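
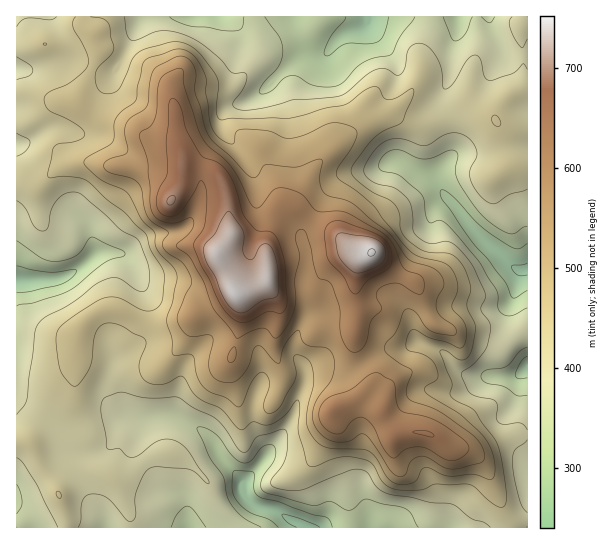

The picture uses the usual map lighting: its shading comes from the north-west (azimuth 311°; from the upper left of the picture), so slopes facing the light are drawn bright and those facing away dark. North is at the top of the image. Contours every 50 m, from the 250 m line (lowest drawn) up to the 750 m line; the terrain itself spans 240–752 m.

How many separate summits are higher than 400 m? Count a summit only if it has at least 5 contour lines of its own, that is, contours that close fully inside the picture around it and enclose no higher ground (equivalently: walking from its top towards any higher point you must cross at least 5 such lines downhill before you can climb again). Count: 1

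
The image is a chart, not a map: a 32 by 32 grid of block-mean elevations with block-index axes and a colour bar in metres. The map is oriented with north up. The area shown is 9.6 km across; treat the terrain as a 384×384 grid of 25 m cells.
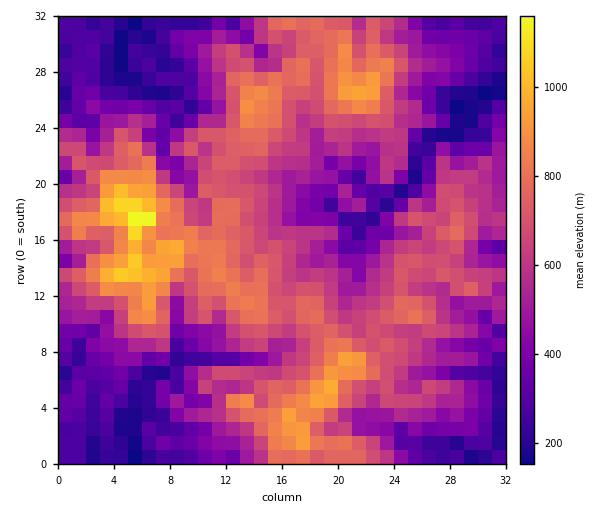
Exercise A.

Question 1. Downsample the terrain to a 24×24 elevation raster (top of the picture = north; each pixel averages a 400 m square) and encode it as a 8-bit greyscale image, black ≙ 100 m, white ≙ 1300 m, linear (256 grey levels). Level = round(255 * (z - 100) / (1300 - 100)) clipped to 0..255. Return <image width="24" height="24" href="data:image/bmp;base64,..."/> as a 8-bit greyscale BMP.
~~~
<image width="24" height="24" href="data:image/bmp;base64,Qk12BgAAAAAAADYEAAAoAAAAGAAAABgAAAABAAgAAAAAAEACAAATCwAAEwsAAAABAAAAAAAAAAAAAAEBAQACAgIAAwMDAAQEBAAFBQUABgYGAAcHBwAICAgACQkJAAoKCgALCwsADAwMAA0NDQAODg4ADw8PABAQEAAREREAEhISABMTEwAUFBQAFRUVABYWFgAXFxcAGBgYABkZGQAaGhoAGxsbABwcHAAdHR0AHh4eAB8fHwAgICAAISEhACIiIgAjIyMAJCQkACUlJQAmJiYAJycnACgoKAApKSkAKioqACsrKwAsLCwALS0tAC4uLgAvLy8AMDAwADExMQAyMjIAMzMzADQ0NAA1NTUANjY2ADc3NwA4ODgAOTk5ADo6OgA7OzsAPDw8AD09PQA+Pj4APz8/AEBAQABBQUEAQkJCAENDQwBEREQARUVFAEZGRgBHR0cASEhIAElJSQBKSkoAS0tLAExMTABNTU0ATk5OAE9PTwBQUFAAUVFRAFJSUgBTU1MAVFRUAFVVVQBWVlYAV1dXAFhYWABZWVkAWlpaAFtbWwBcXFwAXV1dAF5eXgBfX18AYGBgAGFhYQBiYmIAY2NjAGRkZABlZWUAZmZmAGdnZwBoaGgAaWlpAGpqagBra2sAbGxsAG1tbQBubm4Ab29vAHBwcABxcXEAcnJyAHNzcwB0dHQAdXV1AHZ2dgB3d3cAeHh4AHl5eQB6enoAe3t7AHx8fAB9fX0Afn5+AH9/fwCAgIAAgYGBAIKCggCDg4MAhISEAIWFhQCGhoYAh4eHAIiIiACJiYkAioqKAIuLiwCMjIwAjY2NAI6OjgCPj48AkJCQAJGRkQCSkpIAk5OTAJSUlACVlZUAlpaWAJeXlwCYmJgAmZmZAJqamgCbm5sAnJycAJ2dnQCenp4An5+fAKCgoAChoaEAoqKiAKOjowCkpKQApaWlAKampgCnp6cAqKioAKmpqQCqqqoAq6urAKysrACtra0Arq6uAK+vrwCwsLAAsbGxALKysgCzs7MAtLS0ALW1tQC2trYAt7e3ALi4uAC5ubkAurq6ALu7uwC8vLwAvb29AL6+vgC/v78AwMDAAMHBwQDCwsIAw8PDAMTExADFxcUAxsbGAMfHxwDIyMgAycnJAMrKygDLy8sAzMzMAM3NzQDOzs4Az8/PANDQ0ADR0dEA0tLSANPT0wDU1NQA1dXVANbW1gDX19cA2NjYANnZ2QDa2toA29vbANzc3ADd3d0A3t7eAN/f3wDg4OAA4eHhAOLi4gDj4+MA5OTkAOXl5QDm5uYA5+fnAOjo6ADp6ekA6urqAOvr6wDs7OwA7e3tAO7u7gDv7+8A8PDwAPHx8QDy8vIA8/PzAPT09AD19fUA9vb2APf39wD4+PgA+fn5APr6+gD7+/sA/Pz8AP39/QD+/v4A////ACcdGRcRJyozQj9djZWUjJCEbTwoHBwVIicbIhIcMyc3TFVvmKyjgYJnVC45LSozGC8hKxEaHENVYHuVnLCdhWBISllWRk06HDIrLygSO0ZDWJeHjJyrtIZpdXFzYVxFJB8zKjUTISxnfG14fYCUs5mJfmNdYEArGSMsOEg2Lx0qNztIVHB/nbOdfnZgTk5DJjEuTVJnaSk8SGB1ZWR7kpF8gnZoWUs9PEpFQnSUjUVoXX+Lg3mMhXN3gX2GdGRMOllla4asjE6FepabhoOReWRtfZKMak5OW2iFqKyqrHGOlJyUgnZ+b1Rcb35taX+AWmOEr8TBs6GOnY2Hhm5fZkhWaIJ9f3JlY1Rph66rs7SYmo17gHNdTS4+WXR1dnhOMYqYkK/LmpSOjYp9aGdkYSonPFttg4xoX42Vu9DgrJhojpB6aEg2LDUyJlt1b4JwZGtxp8C1m3Bsh4N8bFZLN1guKBlAdHdpWkF1maKnckBlg3xzZFpYRzM2Zz0bZWppVXB2aoSXQmRpg4eJc2pmTV9EY1kVWkFLWWxHXYRgMlh+fYmQhXZeaWxiamEdFhgfPjUvS1JcPCZEWYmilXtpf3+FgWlbNA4cNRxCMS0pGRo0WISomYJ2kqquiWBIIQ0MGCIwHRIUIiY0VI2Vl4+Elqmvm2dDPC4bESUsGw8nGCI+aIFnXIyKj6COnXpZTkIwISMsIg8dGztKYWVHdXSJjZyBemZLQjs0IyghIhERICEgPS1aiI6OioB3d1k6JjAkKA=="/>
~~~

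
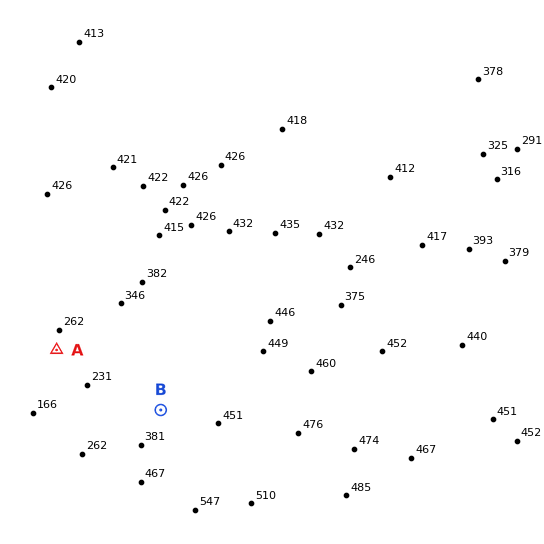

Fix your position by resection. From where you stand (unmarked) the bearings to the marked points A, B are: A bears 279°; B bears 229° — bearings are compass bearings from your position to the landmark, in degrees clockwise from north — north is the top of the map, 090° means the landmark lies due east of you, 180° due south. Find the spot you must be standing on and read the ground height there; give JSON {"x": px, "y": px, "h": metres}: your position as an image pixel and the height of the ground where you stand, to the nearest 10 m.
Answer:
{"x": 203, "y": 373, "h": 420}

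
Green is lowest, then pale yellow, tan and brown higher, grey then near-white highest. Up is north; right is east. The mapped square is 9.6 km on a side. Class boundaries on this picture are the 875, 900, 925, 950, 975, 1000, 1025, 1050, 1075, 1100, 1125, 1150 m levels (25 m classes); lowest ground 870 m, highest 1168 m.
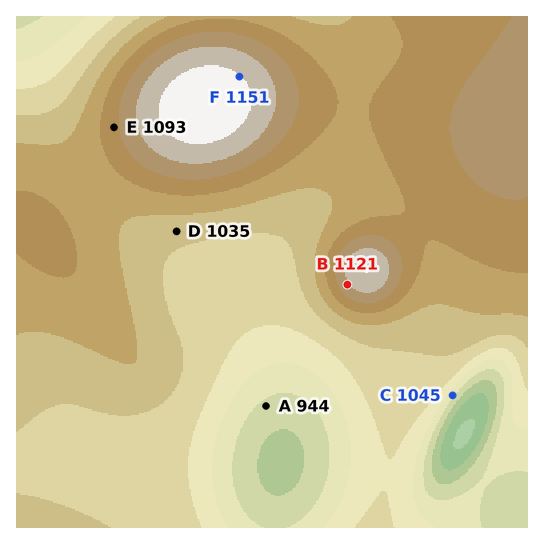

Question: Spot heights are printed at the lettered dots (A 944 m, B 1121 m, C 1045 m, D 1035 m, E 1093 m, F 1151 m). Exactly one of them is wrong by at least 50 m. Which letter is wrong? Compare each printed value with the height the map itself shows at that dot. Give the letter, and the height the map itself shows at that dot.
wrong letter C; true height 958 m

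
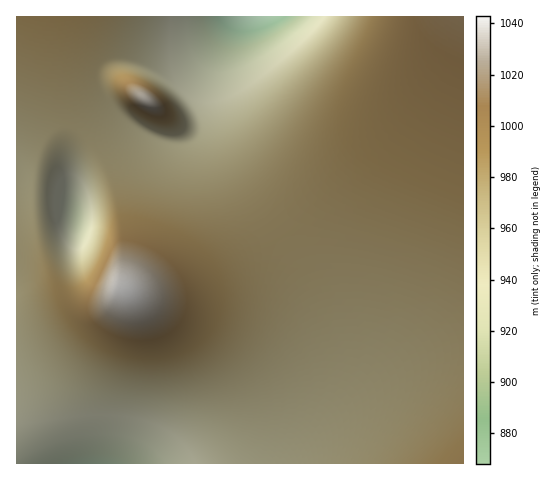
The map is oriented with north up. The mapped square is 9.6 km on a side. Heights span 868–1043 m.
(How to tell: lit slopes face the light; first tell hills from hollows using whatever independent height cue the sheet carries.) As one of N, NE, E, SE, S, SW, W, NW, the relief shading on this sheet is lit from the NW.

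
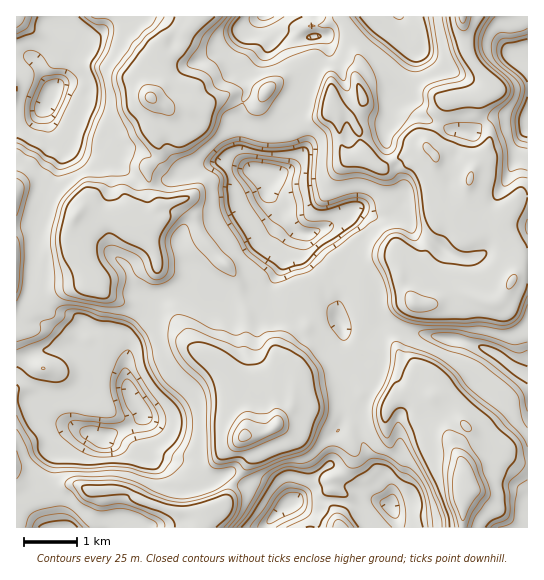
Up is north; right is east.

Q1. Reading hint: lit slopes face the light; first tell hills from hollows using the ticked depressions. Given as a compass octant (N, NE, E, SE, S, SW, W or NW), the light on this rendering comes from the NW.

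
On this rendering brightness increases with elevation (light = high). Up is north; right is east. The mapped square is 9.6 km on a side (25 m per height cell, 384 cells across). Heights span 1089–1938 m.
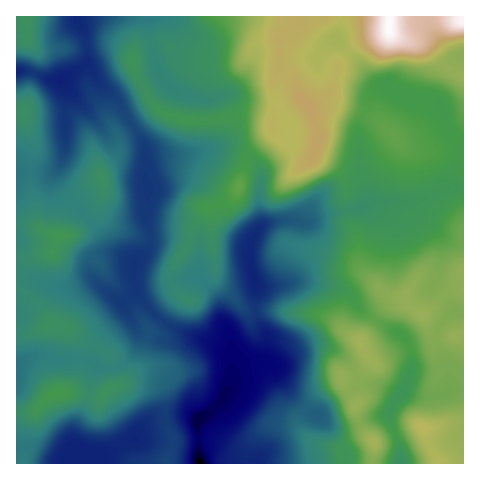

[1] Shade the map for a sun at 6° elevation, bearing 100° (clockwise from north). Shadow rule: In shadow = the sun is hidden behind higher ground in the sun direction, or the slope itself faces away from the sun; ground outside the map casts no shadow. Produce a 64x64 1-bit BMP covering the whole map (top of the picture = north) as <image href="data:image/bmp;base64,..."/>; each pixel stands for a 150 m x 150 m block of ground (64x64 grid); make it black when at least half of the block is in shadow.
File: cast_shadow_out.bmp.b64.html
<image width="64" height="64" href="data:image/bmp;base64,Qk0+AgAAAAAAAD4AAAAoAAAAQAAAAEAAAAABAAEAAAAAAAACAAATCwAAEwsAAAIAAAAAAAAA////AAAAAAAAAAA4H//j8AAAADh//+fgAAAAB///5+AAAAA////nwAAAAH///8/AAMAA////n8BA4AH///8/gMBgAf///z+A4CAB////D8DwMAD///8HwPgwAP///gPg+DgA///8A+D4GAD///wB4OAAAH///AHwAAAA///9weAAAAH///+B4AAAA////4HgAAAD////g+AAAAH///+DzGAAAf///AfEcAAAf//8A4AgAA4///wwAAAAPh///PAAAAD+D///8AAAA/wD///wAAAD/AH//+MAAAP8Af//54AAA/wR//+HhgAD/BH//wfGAAf+Ef//B+DwB/8R//8D4PAD/wH//wHg4AH/Af//AA7gAP8A//8APuAA/4B//gB+QAD/wD/+AD4AAP/AAfwADgAA/+A4fAAAAAH//jg+AAADAf/+fB4AAAfA//9+AAAAD/D///8AAAAP4P///4AAAAfg////wAAAB+D////AAAAH4f///+AAAAfH///74AAAA8////PgAAAD////8cAAAgH////xwAAHAf////uAAAcD/////4AAD8f/////AAAPx//f//cAAB7P/5//8wAADs//v//4CAAAB/8///gYAABn/z//+BggAAP/P//4APAAA/9///gH+AAD////+B/4AIP////4P/gAA/////h/+A4D////+P/4Pg=="/>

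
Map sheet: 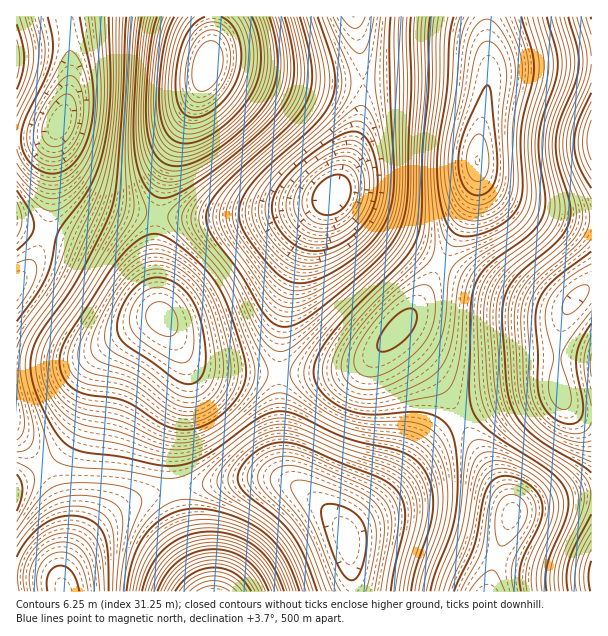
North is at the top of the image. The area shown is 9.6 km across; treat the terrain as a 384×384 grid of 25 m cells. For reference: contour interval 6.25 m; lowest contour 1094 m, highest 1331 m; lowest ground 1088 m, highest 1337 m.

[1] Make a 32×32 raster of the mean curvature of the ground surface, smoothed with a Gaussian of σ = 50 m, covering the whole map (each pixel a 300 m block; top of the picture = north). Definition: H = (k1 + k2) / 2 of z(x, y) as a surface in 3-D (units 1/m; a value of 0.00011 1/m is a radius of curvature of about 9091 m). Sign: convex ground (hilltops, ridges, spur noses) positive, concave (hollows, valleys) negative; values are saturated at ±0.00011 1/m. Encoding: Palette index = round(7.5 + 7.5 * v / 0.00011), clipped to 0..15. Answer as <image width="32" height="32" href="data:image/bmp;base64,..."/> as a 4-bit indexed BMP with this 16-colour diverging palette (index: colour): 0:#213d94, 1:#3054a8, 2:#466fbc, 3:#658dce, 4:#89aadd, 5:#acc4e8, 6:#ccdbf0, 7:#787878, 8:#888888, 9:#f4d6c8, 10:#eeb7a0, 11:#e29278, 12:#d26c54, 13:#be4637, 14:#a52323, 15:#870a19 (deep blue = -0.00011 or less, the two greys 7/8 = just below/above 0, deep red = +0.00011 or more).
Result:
<image width="32" height="32" href="data:image/bmp;base64,Qk12AgAAAAAAAHYAAAAoAAAAIAAAACAAAAABAAQAAAAAAAACAAATCwAAEwsAABAAAAAAAAAAlD0hAKhUMAC8b0YAzo1lAN2qiQDoxKwA8NvMAHh4eACIiIgAyNb0AKC37gB4kuIAVGzSADdGvgAjI6UAGQqHACIjRXrO//2nQiNXm8u5hkMhI0V5vO7sp0IjV4qruoZDMjRWZ4q8yoZDM0Z4mru5ZFRVZmZniIh1QzREVorN3Jd3Z3ZlVVVVREREREV63/65iIh3ZVREMyM0VURFet/+yniIh2ZlVDIiRWZVVorN25hniHd3d3VCI1Z3dmeKu5dlRoh3eJqoZERomYd4mqhjI0eIdmisyoZWiqqYeJqWQQJpqYZorNuXeJvLmHiZhjETi8uXaKzLmHisy6h4mZdCJJzcqHiruodnm8ypiJmXVEabzLmZq7l2VorMupmZl2RGebu6q7updUV5vMupmYdURUaJq8zMuXVFaKvMuph1QzMkV5vNzLmGVVeKzMqXZUMiI0aKvMuph2VVeby6h2VUM0NFeaqpiHdlRFaKqpd3dmVlVXiZh2ZmVDIkaKqpmZmXhmZ4iHVEREMhAkebu7u7qYdmeIh2QzMzEAAmnN3cy6llVWial2QzMhAAJZzv7LmHMzNXrMqGVEMhASad/+yXVBERR63uyXZVQyI2nf/bhTIQACWu/+yYh3VDNYvu2nUyMQAUnf/+upmHUzV6zcqXZGMQA3z//suql1M0abzLqZiGMRN77//cuoZDNGm8zMu6lkITau//7Kl1MzV6vMzLunZCJHrf/+yoUyJGi8zLqphUMzV63//9p0IiR5vMuphm"/>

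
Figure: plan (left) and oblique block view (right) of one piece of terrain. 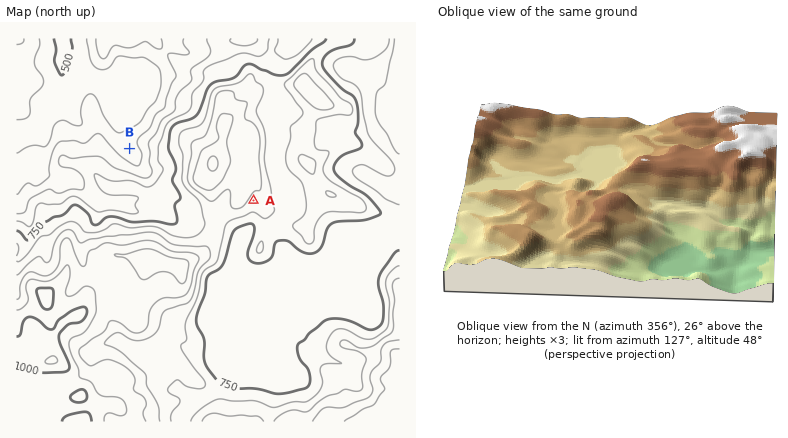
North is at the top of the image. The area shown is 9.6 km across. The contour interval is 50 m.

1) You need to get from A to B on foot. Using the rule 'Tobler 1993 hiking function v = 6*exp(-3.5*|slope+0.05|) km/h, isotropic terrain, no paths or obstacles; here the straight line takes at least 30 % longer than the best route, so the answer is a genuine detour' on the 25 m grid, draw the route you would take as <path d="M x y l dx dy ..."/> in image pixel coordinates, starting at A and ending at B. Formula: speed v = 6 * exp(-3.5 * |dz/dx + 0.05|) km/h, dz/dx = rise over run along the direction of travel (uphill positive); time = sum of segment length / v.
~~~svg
<path d="M254 200l-4 2-4 4-10 6-26 0-2-2-10-10-16-8-4-4-12-6-6-4-2-4-12-14-2-2-6-6-8-4"/>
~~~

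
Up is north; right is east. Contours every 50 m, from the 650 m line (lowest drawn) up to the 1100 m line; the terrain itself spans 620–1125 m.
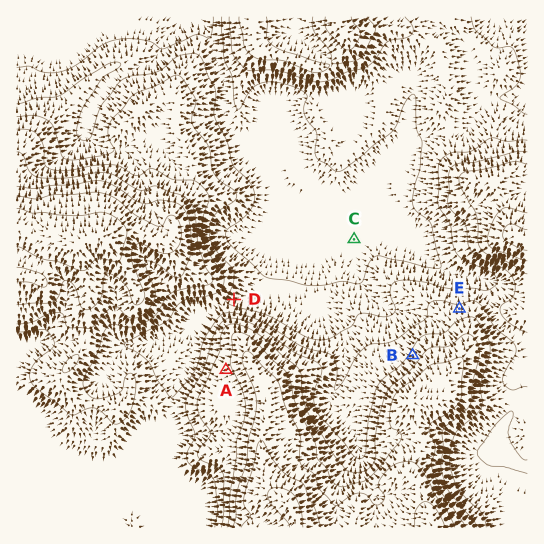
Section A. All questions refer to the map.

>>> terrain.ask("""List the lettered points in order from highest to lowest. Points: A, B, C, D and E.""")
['A', 'B', 'E', 'D', 'C']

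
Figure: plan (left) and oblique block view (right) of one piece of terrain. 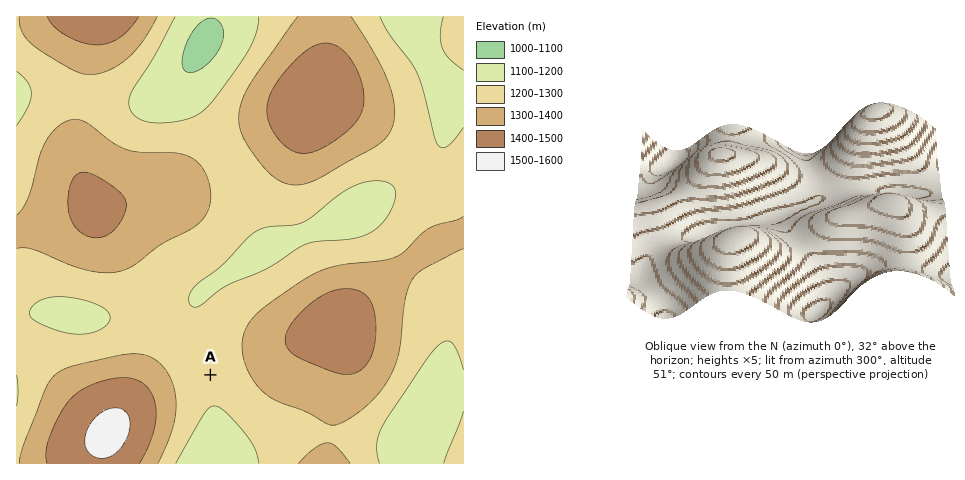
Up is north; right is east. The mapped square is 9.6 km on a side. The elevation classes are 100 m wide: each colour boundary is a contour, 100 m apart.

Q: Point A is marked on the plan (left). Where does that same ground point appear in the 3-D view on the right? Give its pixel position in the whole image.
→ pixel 809 169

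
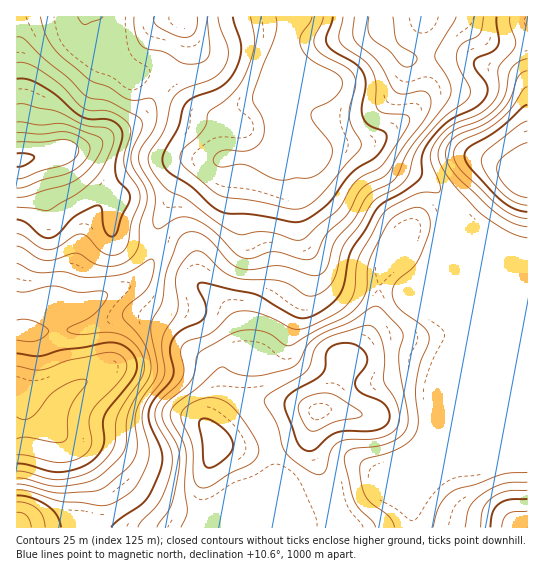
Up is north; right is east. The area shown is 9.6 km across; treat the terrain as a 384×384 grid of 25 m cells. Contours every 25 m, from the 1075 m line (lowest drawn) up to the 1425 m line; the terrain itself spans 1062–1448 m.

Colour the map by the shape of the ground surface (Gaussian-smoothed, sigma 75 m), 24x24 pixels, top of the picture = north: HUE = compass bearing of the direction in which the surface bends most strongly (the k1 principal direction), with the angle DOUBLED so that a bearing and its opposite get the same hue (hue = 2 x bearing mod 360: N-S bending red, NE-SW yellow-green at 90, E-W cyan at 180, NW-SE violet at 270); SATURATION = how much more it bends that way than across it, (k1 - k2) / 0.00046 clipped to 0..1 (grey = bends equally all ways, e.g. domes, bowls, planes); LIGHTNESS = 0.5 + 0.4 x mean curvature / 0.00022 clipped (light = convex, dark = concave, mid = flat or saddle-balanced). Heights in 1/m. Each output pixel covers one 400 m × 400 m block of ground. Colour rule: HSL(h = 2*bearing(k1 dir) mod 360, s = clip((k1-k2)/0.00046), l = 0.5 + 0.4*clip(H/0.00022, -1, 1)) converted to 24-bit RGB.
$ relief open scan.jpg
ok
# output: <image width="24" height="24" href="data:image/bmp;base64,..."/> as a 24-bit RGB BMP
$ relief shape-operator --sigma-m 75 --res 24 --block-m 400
<image width="24" height="24" href="data:image/bmp;base64,Qk32BgAAAAAAADYAAAAoAAAAGAAAABgAAAABABgAAAAAAMAGAAATCwAAEwsAAAAAAAAAAAAA497te2HrNzXfiaDPQUfQZHXMnXXGwWJ2v5tUd4Fxf4B/gIB/f3+Aa1d4kqtsgMyNirPSnkfNUDiRaWeTcXKWKUOmxuPStr7d8NvhiTX1qGbsz0jWlU6AX09gaUtl3DZ19bVlP4o0W3xVeIF1f3OAiFmFmb58kNpuL0dLbDVAUW93VJGUfrCvGqzVoNzDlqHJ474jPSklVzdCsSyZ0HKkmk+dUUtuhTOJ/9jMv61rRIJWRYhUaEFTn6BEftpht8BkQx04S28/b4FwToReXpZBMm4pPYkVeoAlo3YQWDsgJCgVIyMSmmQmky0zZyUlND0h8PuR7M7NhKLRPT7EfyWq48+LhtYdMA4GXTcPRIsSE38oXYR3fIF0eoBpZn9Jcno3kYo5fG9WTTtqREOASYyZri+cyzCFdsyhp/qprNKol26naSt3WSdq7Mim4FmGcCnNvsjm1fPwK9n3J1uKf3+Af3+Af3+Af4B/lJ54ZoF4O2mNP5rMRFvWQij61NL51d723dzvsG90lDtyZC2XRVjZ3e7u2czurMb6zNb179zvUjKwNSh4fn6Af3+Af3+Af3+AoodTbINHPnZLI3E+IWJUKGl0oMMwu5Aj8304wHNhaGWtRnjIP6rbx5Oz0Hpro3s0Y3Yh16cujzhrMTpnfn+Af3+Af3+Af3+Ainw7n65FT2EtM1wXDSYNHCIReWYNqr0Sot9CyadrhYFLUIpAI3JRcyI35Y1DuH9xu76UWJ5mkVByQFt1aX57f4F3f4B/f3+AmLfRnIbOsGvTu2PBHylLGGJmOfK/2fLpiNLe1ZPQvpfJmaW2LmSaAVb/6df04snvzKuvsEymiGmoYV2rTmGUeKibbnmGf3+AoaLWe1TLcWrYxo70qHv+Y770M+DGh8w2amMtfog3url5mbakXJy1B0dDXKct70OS96OugovEeoDLnjvEjFKljmRpgXh/f3+Aj5QhdndEeGgxLFYbPqNaeYeyekiNpmU7lKZMT8x3db+Bq6FVeUo7LlZOJFUnS0Ui/8RTx7guQyMme01JgHp2gH9/gH9/gH9/tF5Ybmc0lYpNqn0+LGIJCVUIKyZtzaevsNq8aeC1U4XEzG/Oq5XBTGPBPBtvlTxg6cxp64Y3KmE1WoN3f3+Af3+AgH9/gH9/fy9Q1cdeKpGIxk+24Mu1FeCjAEFKfMZm2eGkYcduIS4/h24/qrRvbSZqQRlXf4yw1rK+77zDwp+dIW55fn+AgH9/gH18g3BZMziV7/DbKWucN2Kh7PLZXtTYASmDWc2m1O7LoWC3VyFsZLNypJxiSSKHPnfJZpfDwGul7cC23aWnOGWeXnKBgFlabB0cm2EWK6V9yd2ehUavIZqm7NWh28Q8AS00Pc9mndlubi58ZWKyga2pZ2SaMC6QYmaZRTtap2iO7N3a6sfWwnbPWSV2hRxGiRMt7KUgT9UtWocsk59ELIFdV8p38e/aADvNTM+0jbFxTjNbgX1Jh31AZ1M3KUM1RExxU1SYYeaga6y97omX8wZ9YwQ4Zxw5x2Om3O/t4bXJXlGfjMRbK7BdA/9Jc+VNRBdaR5c+eDMvXjZKjoVeg4Blg2R2Vol5Il5cSbdwcLNWVhwxv0wJeAAkzTBycqne0fr6zOfr2sz/3cz/3tP4wbT4neFdKi8OLC8UQ0sgWlItUVk8h4o2V4VCbn1lgHRjOFtLN3sgQVIaIlFsuXToz6L/1dr20OH7n7bVsZSXhbJJPqqn0/HLy2j//s33zmj/dHLINWGlXWGzYlS2n8nPVp3BZmeChlt7ZW6Pij98qpYqATsKAEgfPs7N2/DjnX7j83/x3J6joJY1VLUscMQeHDEy4LFa5wfL8Y+saDx6SlEuSpUyUrFFk0GSb2mCcommV2KyWCrJ5bLRw353BkgeADMGYqQAIiYNZSgk/86soLecjsucoFhjM0RenGUqSCkx51JR4yuJmUxpXMA9Kpw3L19qfn+AaYZlQGhUJiE9u2I84ZB8Z6xoIGtTXWYfP0cQCygO7f+auMuDlZ5giUReazxdjT1GeURFgIhJv2iJxZzJxs3RcKmxH1NsbXyAgjpOTQsJJCcQSIscrNt3n7rGND2mWUmuo9PeHqv7sPapzNlYemRGYzxGcU9eelaAuVODlXNZmIxDZNxcnci9soDFUT2oMVJ7fQPm1Kf4r6Pul+Hbf+ula5auRTmtbLbMaLuJXSUqxtEF0MZhfl9hY1F2dHGBTkiCoGazxpLXz9LpsOu6THx0hF5pf1aaPWShF0FmrDuFyHWo3de+nr6MUl9sTFtla5JNbzZYr1CpyNCr"/>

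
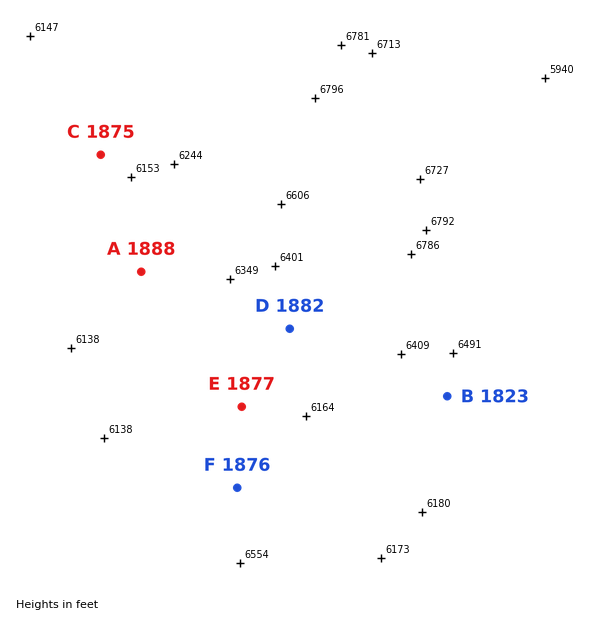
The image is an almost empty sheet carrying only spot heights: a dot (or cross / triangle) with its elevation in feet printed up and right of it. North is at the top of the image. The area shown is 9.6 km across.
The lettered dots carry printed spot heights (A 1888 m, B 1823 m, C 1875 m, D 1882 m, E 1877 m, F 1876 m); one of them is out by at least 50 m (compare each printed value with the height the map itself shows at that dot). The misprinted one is B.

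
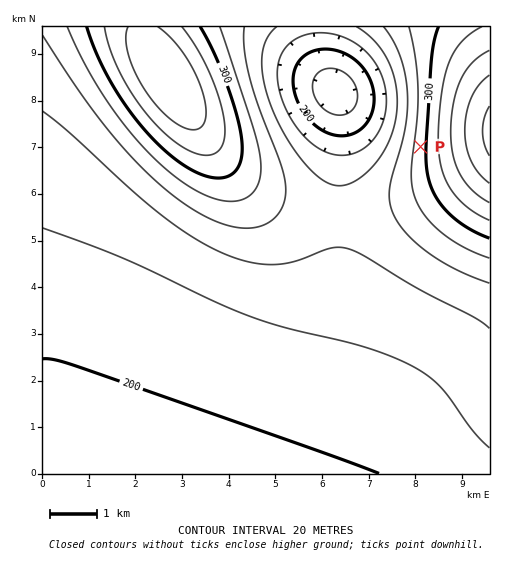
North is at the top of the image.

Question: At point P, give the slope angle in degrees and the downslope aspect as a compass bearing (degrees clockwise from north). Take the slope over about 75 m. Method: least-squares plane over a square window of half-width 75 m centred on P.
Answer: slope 4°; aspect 274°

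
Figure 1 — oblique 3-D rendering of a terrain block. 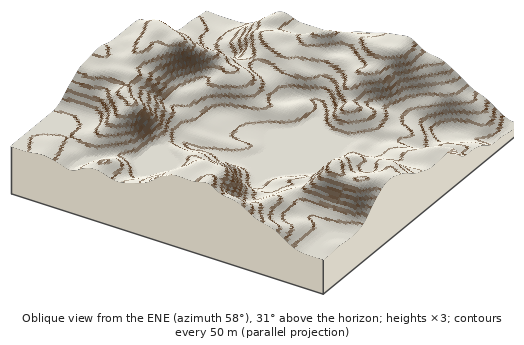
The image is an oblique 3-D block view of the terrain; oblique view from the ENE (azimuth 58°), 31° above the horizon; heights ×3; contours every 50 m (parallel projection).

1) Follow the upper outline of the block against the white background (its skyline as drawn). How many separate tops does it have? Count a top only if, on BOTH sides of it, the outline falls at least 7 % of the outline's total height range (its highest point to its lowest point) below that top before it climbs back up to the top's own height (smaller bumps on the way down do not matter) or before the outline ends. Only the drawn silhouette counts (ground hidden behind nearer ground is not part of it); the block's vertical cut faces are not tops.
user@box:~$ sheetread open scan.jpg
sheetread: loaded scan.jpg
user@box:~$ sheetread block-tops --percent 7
3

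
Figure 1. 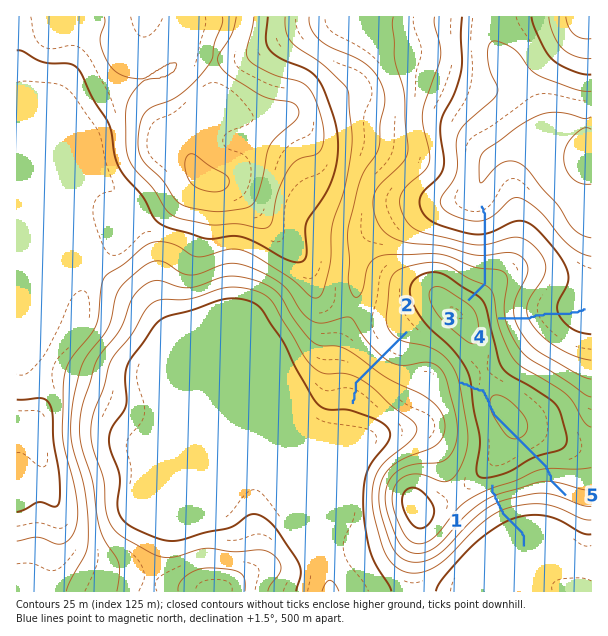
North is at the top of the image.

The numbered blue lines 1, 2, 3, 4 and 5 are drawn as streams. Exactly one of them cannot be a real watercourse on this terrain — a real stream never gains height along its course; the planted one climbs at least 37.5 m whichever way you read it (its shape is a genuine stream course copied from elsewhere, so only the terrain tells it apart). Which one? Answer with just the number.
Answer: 5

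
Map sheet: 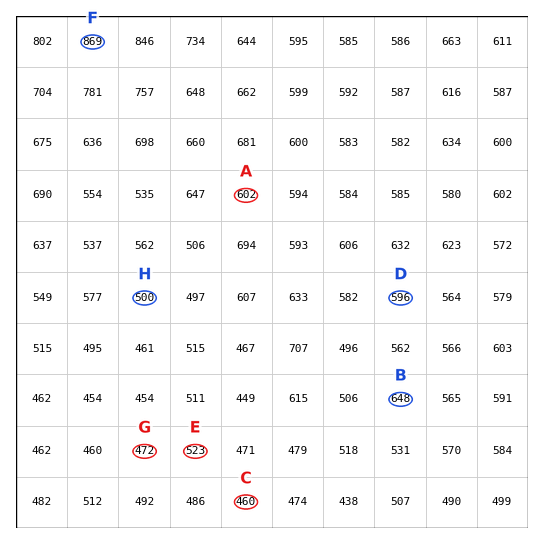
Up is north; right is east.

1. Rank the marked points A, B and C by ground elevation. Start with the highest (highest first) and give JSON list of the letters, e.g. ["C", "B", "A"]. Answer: ["B", "A", "C"]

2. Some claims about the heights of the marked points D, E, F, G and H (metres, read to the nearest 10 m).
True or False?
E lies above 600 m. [False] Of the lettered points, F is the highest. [True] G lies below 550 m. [True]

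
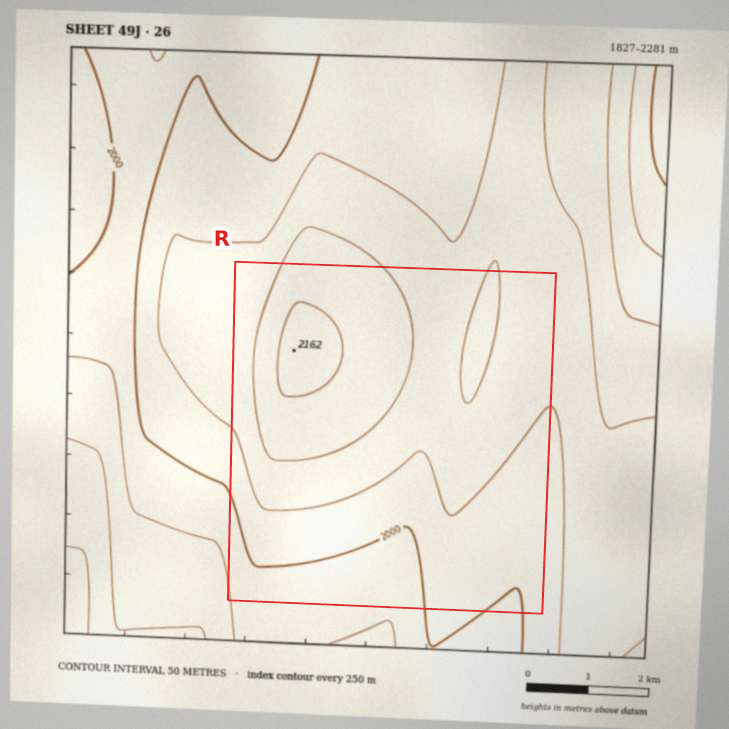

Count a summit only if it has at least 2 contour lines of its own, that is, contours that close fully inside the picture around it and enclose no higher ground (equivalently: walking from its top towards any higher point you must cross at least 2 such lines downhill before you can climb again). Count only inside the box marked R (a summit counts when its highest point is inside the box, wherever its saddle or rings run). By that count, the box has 1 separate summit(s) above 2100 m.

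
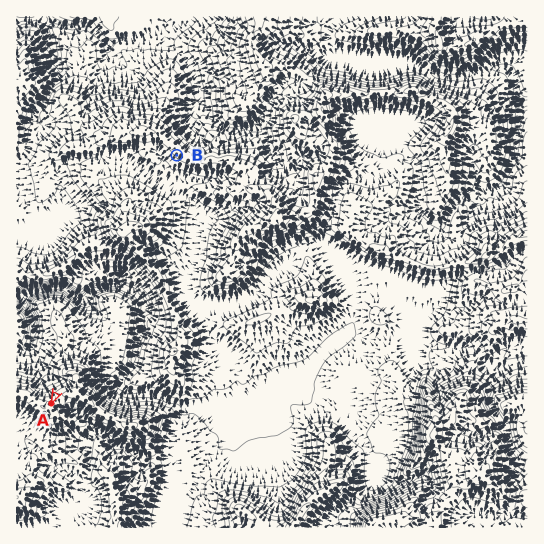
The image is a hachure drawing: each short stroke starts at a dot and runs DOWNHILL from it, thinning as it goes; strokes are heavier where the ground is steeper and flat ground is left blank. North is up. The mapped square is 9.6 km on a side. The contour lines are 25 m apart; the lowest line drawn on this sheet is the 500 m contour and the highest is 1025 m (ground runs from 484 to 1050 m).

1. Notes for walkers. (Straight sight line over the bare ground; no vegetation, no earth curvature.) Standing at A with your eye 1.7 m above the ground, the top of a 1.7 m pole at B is hidden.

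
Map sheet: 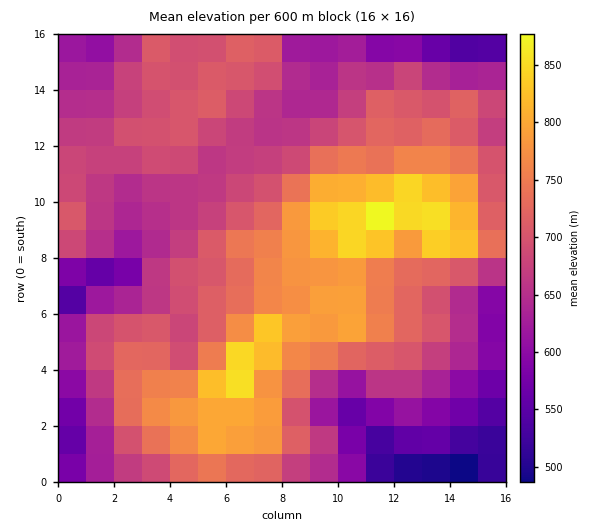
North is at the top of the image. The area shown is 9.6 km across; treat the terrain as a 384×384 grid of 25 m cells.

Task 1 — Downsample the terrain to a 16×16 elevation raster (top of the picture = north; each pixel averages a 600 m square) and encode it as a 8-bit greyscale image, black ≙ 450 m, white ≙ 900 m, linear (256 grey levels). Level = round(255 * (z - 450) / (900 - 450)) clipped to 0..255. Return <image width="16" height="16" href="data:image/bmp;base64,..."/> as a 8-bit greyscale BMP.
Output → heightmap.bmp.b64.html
<image width="16" height="16" href="data:image/bmp;base64,Qk02BQAAAAAAADYEAAAoAAAAEAAAABAAAAABAAgAAAAAAAABAAATCwAAEwsAAAABAAAAAAAAAAAAAAEBAQACAgIAAwMDAAQEBAAFBQUABgYGAAcHBwAICAgACQkJAAoKCgALCwsADAwMAA0NDQAODg4ADw8PABAQEAAREREAEhISABMTEwAUFBQAFRUVABYWFgAXFxcAGBgYABkZGQAaGhoAGxsbABwcHAAdHR0AHh4eAB8fHwAgICAAISEhACIiIgAjIyMAJCQkACUlJQAmJiYAJycnACgoKAApKSkAKioqACsrKwAsLCwALS0tAC4uLgAvLy8AMDAwADExMQAyMjIAMzMzADQ0NAA1NTUANjY2ADc3NwA4ODgAOTk5ADo6OgA7OzsAPDw8AD09PQA+Pj4APz8/AEBAQABBQUEAQkJCAENDQwBEREQARUVFAEZGRgBHR0cASEhIAElJSQBKSkoAS0tLAExMTABNTU0ATk5OAE9PTwBQUFAAUVFRAFJSUgBTU1MAVFRUAFVVVQBWVlYAV1dXAFhYWABZWVkAWlpaAFtbWwBcXFwAXV1dAF5eXgBfX18AYGBgAGFhYQBiYmIAY2NjAGRkZABlZWUAZmZmAGdnZwBoaGgAaWlpAGpqagBra2sAbGxsAG1tbQBubm4Ab29vAHBwcABxcXEAcnJyAHNzcwB0dHQAdXV1AHZ2dgB3d3cAeHh4AHl5eQB6enoAe3t7AHx8fAB9fX0Afn5+AH9/fwCAgIAAgYGBAIKCggCDg4MAhISEAIWFhQCGhoYAh4eHAIiIiACJiYkAioqKAIuLiwCMjIwAjY2NAI6OjgCPj48AkJCQAJGRkQCSkpIAk5OTAJSUlACVlZUAlpaWAJeXlwCYmJgAmZmZAJqamgCbm5sAnJycAJ2dnQCenp4An5+fAKCgoAChoaEAoqKiAKOjowCkpKQApaWlAKampgCnp6cAqKioAKmpqQCqqqoAq6urAKysrACtra0Arq6uAK+vrwCwsLAAsbGxALKysgCzs7MAtLS0ALW1tQC2trYAt7e3ALi4uAC5ubkAurq6ALu7uwC8vLwAvb29AL6+vgC/v78AwMDAAMHBwQDCwsIAw8PDAMTExADFxcUAxsbGAMfHxwDIyMgAycnJAMrKygDLy8sAzMzMAM3NzQDOzs4Az8/PANDQ0ADR0dEA0tLSANPT0wDU1NQA1dXVANbW1gDX19cA2NjYANnZ2QDa2toA29vbANzc3ADd3d0A3t7eAN/f3wDg4OAA4eHhAOLi4gDj4+MA5OTkAOXl5QDm5uYA5+fnAOjo6ADp6ekA6urqAOvr6wDs7OwA7e3tAO7u7gDv7+8A8PDwAPHx8QDy8vIA8/PzAPT09AD19fUA9vb2APf39wD4+PgA+fn5APr6+gD7+/sA/Pz8AP39/QD+/v4A////AEple4acpp2Zfm9UKR0bFSY+ZoyktMbBvZd5Si48PS4nRW+gtL3GxsCMXkBPXFBENVV5oa2v0+W6oXFbdnZnVkNih5ybiKvh0bKqmpSPfmtRXoSNkYOWttjBvsStm49wTzVfaXeIlqGyt8HCqpuKblFNP0l5i5CesLq7v6ufm5B1hXFfbX2Sp628zeHXv9zUopF3a3J3gI+bvtrg8uLkzpeEeW92dnmEi6TKy9Lg1MSQg4CAiIZ4fH6Foqmkr6+mjXp7i4yPg3t1d4KOm5ifk31wcX+Ij5SEdmxtfpeSjJmEZ2iAjYuSkIlvZ3Zygm9naV9Yb5KJipeTYmBjUVNBMzY="/>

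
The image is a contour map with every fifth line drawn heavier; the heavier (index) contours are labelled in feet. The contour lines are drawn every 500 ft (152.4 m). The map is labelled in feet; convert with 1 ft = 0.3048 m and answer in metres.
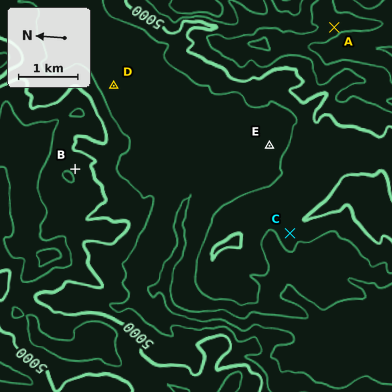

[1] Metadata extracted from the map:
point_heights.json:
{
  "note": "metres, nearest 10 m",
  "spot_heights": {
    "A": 1790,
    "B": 1630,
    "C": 1470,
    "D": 1340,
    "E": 1330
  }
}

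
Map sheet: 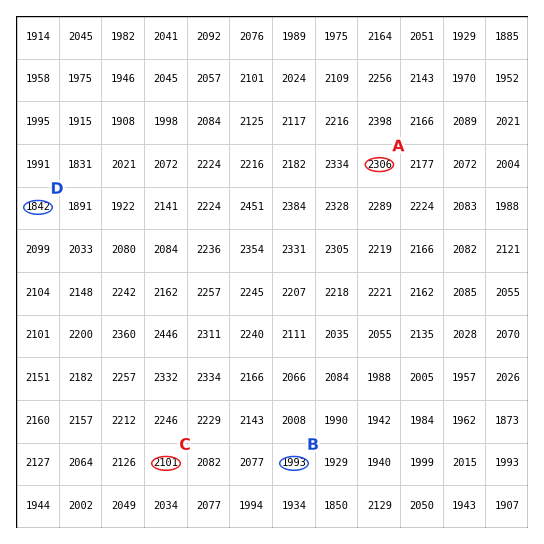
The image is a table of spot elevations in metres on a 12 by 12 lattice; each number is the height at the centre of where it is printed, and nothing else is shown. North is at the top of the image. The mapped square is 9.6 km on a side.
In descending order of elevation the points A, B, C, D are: A C B D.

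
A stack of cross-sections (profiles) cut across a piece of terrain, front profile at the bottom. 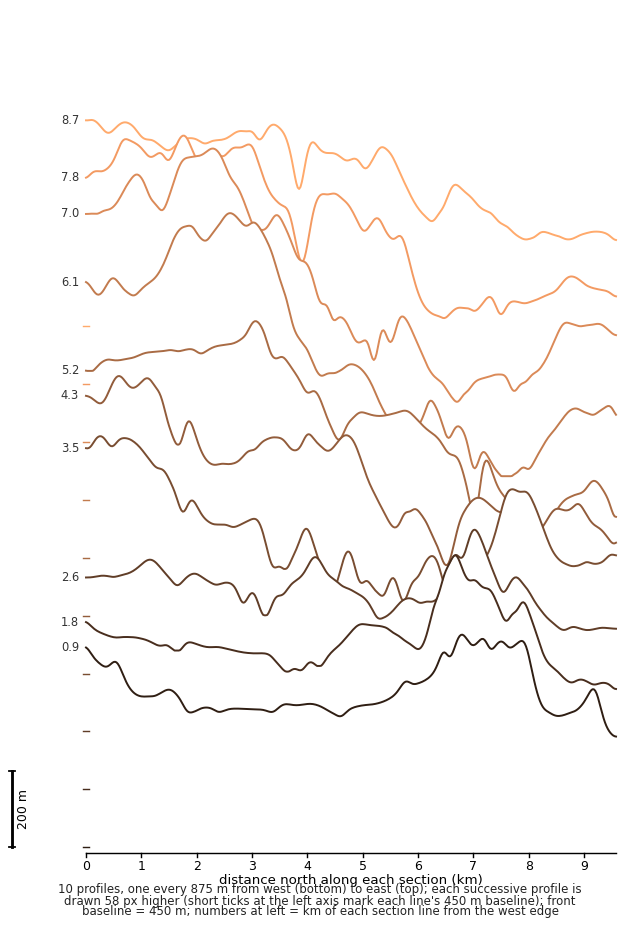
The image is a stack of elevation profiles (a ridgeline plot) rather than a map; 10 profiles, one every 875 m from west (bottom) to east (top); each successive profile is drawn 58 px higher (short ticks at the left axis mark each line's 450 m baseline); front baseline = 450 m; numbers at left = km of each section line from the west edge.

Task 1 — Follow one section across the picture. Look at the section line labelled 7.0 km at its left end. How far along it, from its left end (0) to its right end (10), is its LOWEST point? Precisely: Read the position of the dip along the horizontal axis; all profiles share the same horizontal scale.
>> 7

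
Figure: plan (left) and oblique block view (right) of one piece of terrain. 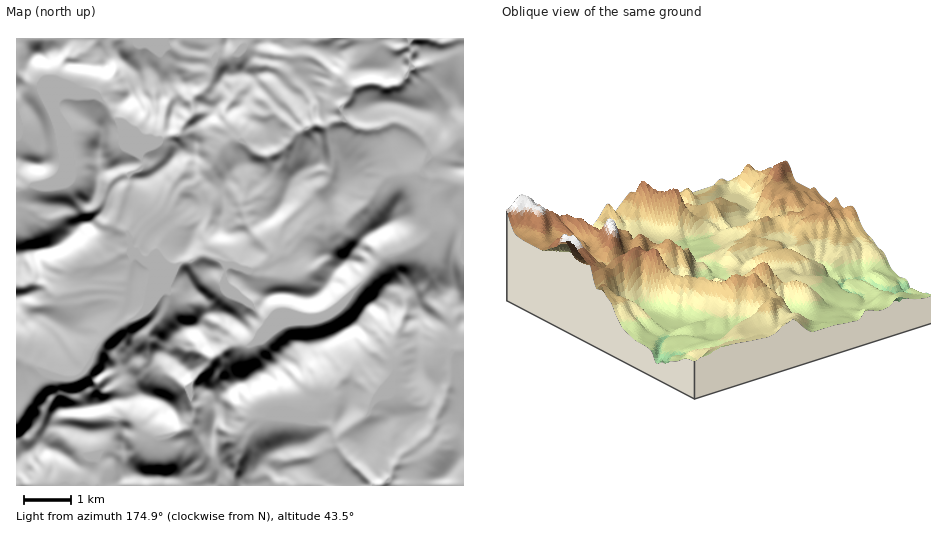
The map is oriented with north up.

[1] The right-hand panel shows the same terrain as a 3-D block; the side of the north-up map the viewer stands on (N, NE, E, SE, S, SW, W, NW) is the SE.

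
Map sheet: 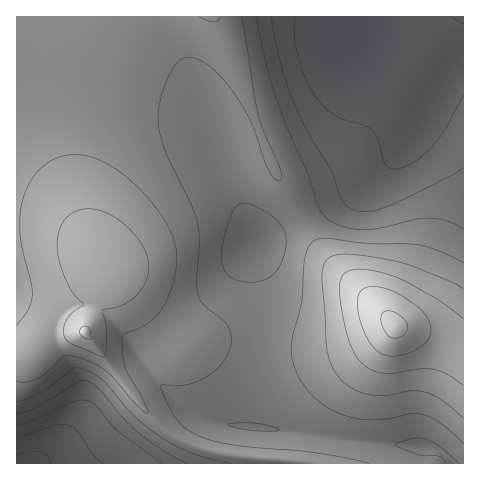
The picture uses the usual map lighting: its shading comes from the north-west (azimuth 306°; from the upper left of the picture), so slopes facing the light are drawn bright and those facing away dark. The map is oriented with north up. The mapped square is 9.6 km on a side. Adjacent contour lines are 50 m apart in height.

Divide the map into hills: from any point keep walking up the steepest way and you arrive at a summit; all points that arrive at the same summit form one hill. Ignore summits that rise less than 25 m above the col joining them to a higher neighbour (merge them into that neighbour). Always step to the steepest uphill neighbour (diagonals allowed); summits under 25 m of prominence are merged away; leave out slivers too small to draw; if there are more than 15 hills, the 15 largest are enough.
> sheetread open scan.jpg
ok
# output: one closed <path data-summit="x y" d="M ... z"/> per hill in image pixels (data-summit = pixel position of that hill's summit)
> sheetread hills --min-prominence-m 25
<path data-summit="85 333" d="M353 36l-11 37-8 12-11 14-21 14-71 28-10 7-1 6-11-32-7-7-9-5-104-20-30-4-43 1 1 377 435-1-8-9-14-6-75-7-56-10-45-4 10-94 0-31-9-40 0-18 103-54 14-10 31-33 29-51 0-4-4-4-60-38z"/><path data-summit="396 327" d="M463 16l-110 1-1 18 2 4 14 11 60 38 4 4 0 4-29 51-31 33-14 10-103 54 0 18 9 40 0 31-9 95 35 2 65 11 75 7 14 6 9 10 11-1z"/><path data-summit="211 17" d="M353 16l-336 0-1 69 43 1 30 4 104 20 9 5 7 7 11 32 1-6 10-7 71-28 24-17 12-16 10-26 5-23z"/>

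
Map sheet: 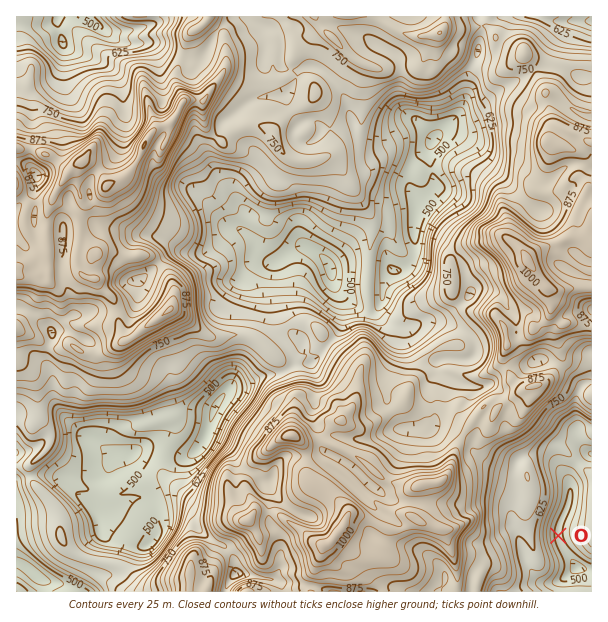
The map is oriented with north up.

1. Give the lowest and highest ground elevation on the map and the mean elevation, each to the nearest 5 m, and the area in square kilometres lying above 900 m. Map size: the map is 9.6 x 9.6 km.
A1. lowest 440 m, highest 1045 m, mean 730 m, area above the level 13.2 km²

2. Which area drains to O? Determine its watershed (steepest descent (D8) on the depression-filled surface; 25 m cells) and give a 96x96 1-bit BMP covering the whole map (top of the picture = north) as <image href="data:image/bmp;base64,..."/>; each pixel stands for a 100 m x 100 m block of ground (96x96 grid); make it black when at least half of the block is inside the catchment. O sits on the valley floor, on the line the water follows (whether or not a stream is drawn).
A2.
<image width="96" height="96" href="data:image/bmp;base64,Qk2+BAAAAAAAAD4AAAAoAAAAYAAAAGAAAAABAAEAAAAAAIAEAAATCwAAEwsAAAIAAAAAAAAA////AAAAAAAAAAAAAAAAAAAAAAAAAAAAAAAAAAAAAAAAAAAAAAAAAAAAAAAAAAAAAAAAAAAAAAAAAAAAAAAAAAAAAAAAAAAAAAAAAAAAAAAAAAAAAAAAAAAAAAAAAAAAAAAAAAAAAAAAAAAAAAAAAAAAAAAAAAAAAAAAAAAAA/8AAAAAAAAAAAAAB/8AAAAAAAAAAAAAB/8AAAAAAAAAAAAAB/8AAAAAAAAAAAAAB/8AAAAAAAAAAAAAB/8AAAAAAAAAAAAAB/8AAAAAAAAAAAAAB/8AAAAAAAAAAAAAB/8AAAAAAAAAAAAAB/8AAAAAAAAAAAD///8AAAAAAAAAAAD///4AAAAAAAAAAAB///wAAAAAAAAAAAB///gAAAAAAAAAAAB//+AAAAAAAAAAAAA//4AAAAAAAAAAAAA//wAAAAAAAAAAAAAf/gAAAAAAAAAAAAAf/AAAAAAAAAAAAAAP+AAAAAAAAAAAAAAH8AAAAAAAAAAAAAAD+AAAAAAAAAAAAAAAeAAAAAAAAAAAAAAAHAAAAAAAAAAAAAAADAAAAAAAAAAAAAAAAAAAAAAAAAAAAAAAAAAAAAAAAAAAAAAAAAAAAAAAAAAAAAAAAAAAAAAAAAAAAAAAAAAAAAAAAAAAAAAAAAAAAAAAAAAAAAAAAAAAAAAAAAAAAAAAAAAAAAAAAAAAAAAAAAAAAAAAAAAAAAAAAAAAAAAAAAAAAAAAAAAAAAAAAAAAAAAAAAAAAAAAAAAAAAAAAAAAAAAAAAAAAAAAAAAAAAAAAAAAAAAAAAAAAAAAAAAAAAAAAAAAAAAAAAAAAAAAAAAAAAAAAAAAAAAAAAAAAAAAAAAAAAAAAAAAAAAAAAAAAAAAAAAAAAAAAAAAAAAAAAAAAAAAAAAAAAAAAAAAAAAAAAAAAAAAAAAAAAAAAAAAAAAAAAAAAAAAAAAAAAAAAAAAAAAAAAAAAAAAAAAAAAAAAAAAAAAAAAAAAAAAAAAAAAAAAAAAAAAAAAAAAAAAAAAAAAAAAAAAAAAAAAAAAAAAAAAAAAAAAAAAAAAAAAAAAAAAAAAAAAAAAAAAAAAAAAAAAAAAAAAAAAAAAAAAAAAAAAAAAAAAAAAAAAAAAAAAAAAAAAAAAAAAAAAAAAAAAAAAAAAAAAAAAAAAAAAAAAAAAAAAAAAAAAAAAAAAAAAAAAAAAAAAAAAAAAAAAAAAAAAAAAAAAAAAAAAAAAAAAAAAAAAAAAAAAAAAAAAAAAAAAAAAAAAAAAAAAAAAAAAAAAAAAAAAAAAAAAAAAAAAAAAAAAAAAAAAAAAAAAAAAAAAAAAAAAAAAAAAAAAAAAAAAAAAAAAAAAAAAAAAAAAAAAAAAAAAAAAAAAAAAAAAAAAAAAAAAAAAAAAAAAAAAAAAAAAAAAAAAAAAAAAAAAAAAAAAAAAAAAAAAAAAAAAAAAAAAAAAAAAAAAAAAAAAAAAAAAAAAAAAAAAAAAAAAAAAAAAAAAAAAAAAAAAAAAAAAAAAAAAAAAAAAAAAAAAAAAAAAAAAAAAAAAAAAAAAAAA="/>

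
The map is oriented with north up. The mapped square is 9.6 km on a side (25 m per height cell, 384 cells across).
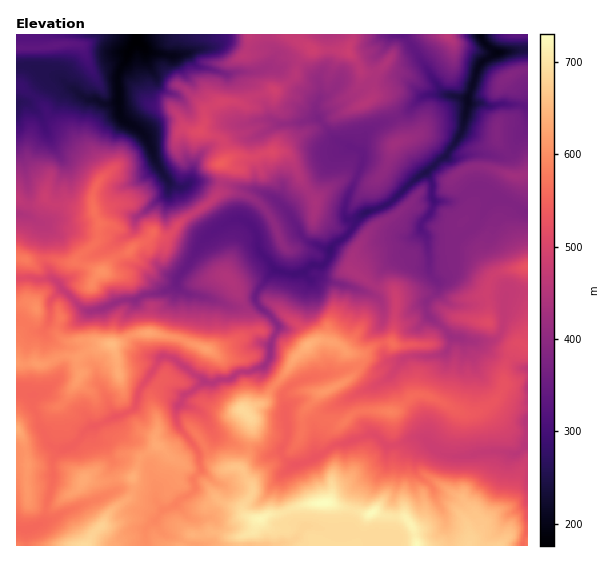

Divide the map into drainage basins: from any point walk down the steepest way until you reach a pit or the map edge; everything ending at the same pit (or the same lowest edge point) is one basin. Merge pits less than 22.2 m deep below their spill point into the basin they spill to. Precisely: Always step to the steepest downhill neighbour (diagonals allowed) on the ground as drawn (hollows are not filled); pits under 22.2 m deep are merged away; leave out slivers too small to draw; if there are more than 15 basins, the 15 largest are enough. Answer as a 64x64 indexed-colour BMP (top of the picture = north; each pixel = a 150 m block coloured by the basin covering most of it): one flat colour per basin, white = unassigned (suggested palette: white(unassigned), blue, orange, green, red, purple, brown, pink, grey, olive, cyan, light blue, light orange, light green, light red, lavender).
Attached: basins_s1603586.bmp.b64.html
<image width="64" height="64" href="data:image/bmp;base64,Qk12CAAAAAAAAHYAAAAoAAAAQAAAAEAAAAABAAQAAAAAAAAIAAATCwAAEwsAABAAAAAAAAAA////ALR3HwAOf/8ALKAsACgn1gC9Z5QAS1aMAMJ34wB/f38AIr28AM++FwDox64AeLv/AIrfmACWmP8A1bDFABEREREREREREREREREREREREREREREREREzMzMzMzERERERERERERERERERERERERERERERERERETMzMzMzMzMRERERERERERERERERERERERERERERERETMzMzMzMzMxERERERERERERERERERERERERERERERERMzMzMzMzMzERERERERERERERERERERERERERERERMzMzMzMzMzMzMRERERERERERERERERERERERERERERETMzMzMzMzMzMxERERERERERERERERERERERERERERERMzMzMzMzMzMzERERERERERERERERERERERERERERERETMzMzMzMzMzMRERERERERERERERERERERERERERERERMzMzMzMzMzMxEREREREREREREREREREREREREREREREzMzMzMzMzMzERERERERERERERERERERERERERERERETMzMzMzMzMzMRERERERERERERERERERERERERERERERMzMzMzMzMzMxEREREREREREREREREREREREREREREREzMzMzMzMzMzERERERERERERERERERERERERERERERETMzMzMzMzMzMRERERERERERERERERERERERERERERERMzMzMzMzMzMxERERERERERERERERERERERERERIREREzMzMzMzMzMzEREREREREREREREREREREREREiIiERETMzMzMzMzMzMRERERERERERERERERERIRERESIiIiIiIzMzMiIiMzMxEREREREREREREREREREiERERIiIiIiIiMzIiIiIjMzERERERERERERERERERESIhERERIiIiIiIiIiIiIiIzMRERERERERERERERERESIiIRERERIiIiIiIiIiIiIjMxERERERERERERERERERIiIiERERESIiIiIiIiIiIiMzEREREREREREREREREREiIiIREREREiIiIiIiIiIiIzMRERERERERERERERERIiIiIiEREREiIiIiIiIiIiIiMxERERERERERERERESIiIiIiIhEREiIiIiIiIiIiIiIzEREREREiIRERERIiIiIiIiIiIRIiIiIiIiIiIiIiIiERERIiIiIiIRIiIiIiIiIiIiIiIiIiIiIiIiIiIiIiIREREiIiIiIiIiIiIiIiIiIiIiIiIiIiIiIiIiIiIiIRERESIiIiIiIiIiIiIiIiIiIiIiIiIiIiIiIiIiIhERERERIiIiIiIiIiIiIiIiIiIiIiIiIiIiIiIiIiIiERERERESIiIiIiIiIiIiIiIiIiIiIiIiIiIiIiIiIiIREREREREiIiIiIiIiIiIiIiIiIiIiIiIiIiIiIiIiIhEREREREREiIiIiIiIiIiIiIiIiIiIiIiIiIiIiIiIiERERERERERIiIiIiIiIiIiIiIiIiIiIiIiIiIiIiIiIhERERERERESIiIiIiIiIiIiIiIiIiIiIiIiIiIiIiIiIhEREREREREiIiIiIiIiIiIiIiIiIiIiIiIiIiIiIiIiIhEREREREREiIiIiIiIiIiIiIiIiIiIiIiIiIiIiIiIiERERERERERIiIiIiIiIiIiIiIiIiIiIiIiIiIiIiIiIRERERERERERIiIiIiIiIiIiIiIiIiIiIiIiIiIiIiIhEREREREREREREiIiIiIiIiIiIiIiIiIiIiIiIiIiIiERERERERERERERIiIiIiIiIiIiIiIiIiIiIiIiIiIiIRERERERERERERESIiIiIiIiIiIiIiIiIiIiIiIiIiIhERERERERERERERESIiIiIiIiIiIiIiIiIiIiIiIiIiEREREREREREREREREiIiIiIiIiIiIiIiIiIiIiIiIiIRERERERERERERERESIiIiIiIiIiIiIiIiIiIiIiIiIhEREREREREREREREREiIiIiIiIiIiIiIiIiIiIiIiIiERERERERERERERERESIiIiIiIiIiIiIiIiIiIiIiIiIRERERERERERERERERIiIiIiIiIiIiIiIiIiIiIiIiIhEREREREREREREREREiIiIiIiIiIiIiIiIiIiIiIiIiERERERERERERERERESIiIiIiIiIiIiIiIiIiIiIiIiIRERERERERERERERERIiIiIiIiIiIiIiIiIiIiIiIiIhERERERERERERERESIiIiIiIiIiIiIiIiIiIiIiIiIiERERERERERERERESIiIiIiIiIiIiIiIiIiIiIiIiIiIREREREREREREREREiIiIiIiIiIiIiIiIiIiIiIiIiIhERERERERERERERESIiIiIiIiIiIiIiIiIiIiIiIiIiERERERERERERERERESESIiIiIiIiIiIiIiIiIiIiIiIRERERERERERERERERERESIiIiIiIiIiIiIiIiIiIiIhERERERERERERERERERERESIiIiIiIiIiIiIiIiIiIiERERERERERERERERERERERESIiIiIiIiIiIiIiIiIiIRERERERERERERERERERERERIiIiIiIiIiIiIiIiIiIhEREREREREREREREREREREREiIiIiIiIiIiIiIiIiIiERERERERERERERERERERERERIiIiIiIiIiIiIiIiIiIREREREREREREREREREREREREREREiIiIiIiIiIiIiIhERERERERERERERERERERERERERESIiIiIiIiIiIiIi"/>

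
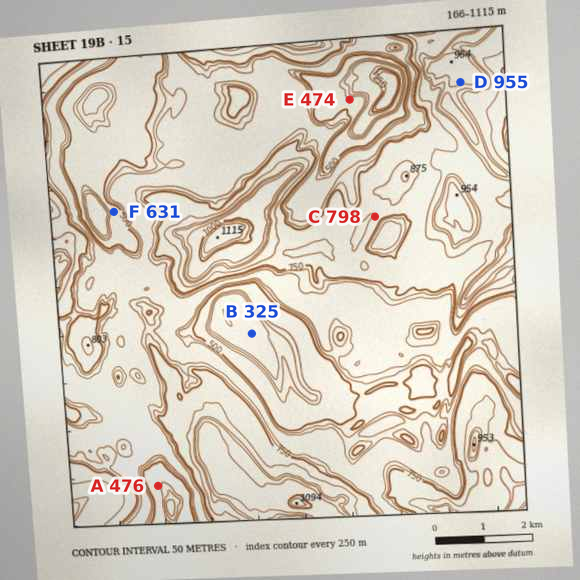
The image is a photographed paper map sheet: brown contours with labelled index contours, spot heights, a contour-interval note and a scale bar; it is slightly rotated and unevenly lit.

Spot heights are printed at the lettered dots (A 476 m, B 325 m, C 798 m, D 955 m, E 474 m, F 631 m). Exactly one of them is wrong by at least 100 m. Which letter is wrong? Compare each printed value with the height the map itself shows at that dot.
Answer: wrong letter F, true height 481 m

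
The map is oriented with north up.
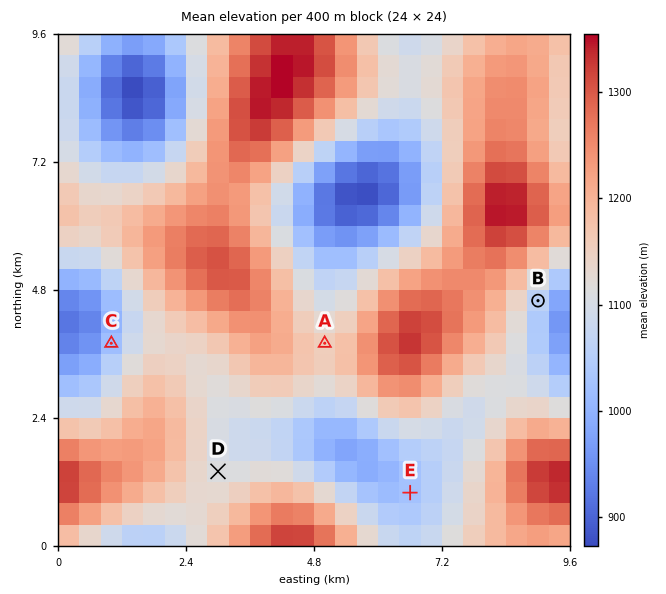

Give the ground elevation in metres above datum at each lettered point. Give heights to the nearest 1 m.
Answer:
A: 1153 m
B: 1059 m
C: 1017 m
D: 1110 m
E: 1024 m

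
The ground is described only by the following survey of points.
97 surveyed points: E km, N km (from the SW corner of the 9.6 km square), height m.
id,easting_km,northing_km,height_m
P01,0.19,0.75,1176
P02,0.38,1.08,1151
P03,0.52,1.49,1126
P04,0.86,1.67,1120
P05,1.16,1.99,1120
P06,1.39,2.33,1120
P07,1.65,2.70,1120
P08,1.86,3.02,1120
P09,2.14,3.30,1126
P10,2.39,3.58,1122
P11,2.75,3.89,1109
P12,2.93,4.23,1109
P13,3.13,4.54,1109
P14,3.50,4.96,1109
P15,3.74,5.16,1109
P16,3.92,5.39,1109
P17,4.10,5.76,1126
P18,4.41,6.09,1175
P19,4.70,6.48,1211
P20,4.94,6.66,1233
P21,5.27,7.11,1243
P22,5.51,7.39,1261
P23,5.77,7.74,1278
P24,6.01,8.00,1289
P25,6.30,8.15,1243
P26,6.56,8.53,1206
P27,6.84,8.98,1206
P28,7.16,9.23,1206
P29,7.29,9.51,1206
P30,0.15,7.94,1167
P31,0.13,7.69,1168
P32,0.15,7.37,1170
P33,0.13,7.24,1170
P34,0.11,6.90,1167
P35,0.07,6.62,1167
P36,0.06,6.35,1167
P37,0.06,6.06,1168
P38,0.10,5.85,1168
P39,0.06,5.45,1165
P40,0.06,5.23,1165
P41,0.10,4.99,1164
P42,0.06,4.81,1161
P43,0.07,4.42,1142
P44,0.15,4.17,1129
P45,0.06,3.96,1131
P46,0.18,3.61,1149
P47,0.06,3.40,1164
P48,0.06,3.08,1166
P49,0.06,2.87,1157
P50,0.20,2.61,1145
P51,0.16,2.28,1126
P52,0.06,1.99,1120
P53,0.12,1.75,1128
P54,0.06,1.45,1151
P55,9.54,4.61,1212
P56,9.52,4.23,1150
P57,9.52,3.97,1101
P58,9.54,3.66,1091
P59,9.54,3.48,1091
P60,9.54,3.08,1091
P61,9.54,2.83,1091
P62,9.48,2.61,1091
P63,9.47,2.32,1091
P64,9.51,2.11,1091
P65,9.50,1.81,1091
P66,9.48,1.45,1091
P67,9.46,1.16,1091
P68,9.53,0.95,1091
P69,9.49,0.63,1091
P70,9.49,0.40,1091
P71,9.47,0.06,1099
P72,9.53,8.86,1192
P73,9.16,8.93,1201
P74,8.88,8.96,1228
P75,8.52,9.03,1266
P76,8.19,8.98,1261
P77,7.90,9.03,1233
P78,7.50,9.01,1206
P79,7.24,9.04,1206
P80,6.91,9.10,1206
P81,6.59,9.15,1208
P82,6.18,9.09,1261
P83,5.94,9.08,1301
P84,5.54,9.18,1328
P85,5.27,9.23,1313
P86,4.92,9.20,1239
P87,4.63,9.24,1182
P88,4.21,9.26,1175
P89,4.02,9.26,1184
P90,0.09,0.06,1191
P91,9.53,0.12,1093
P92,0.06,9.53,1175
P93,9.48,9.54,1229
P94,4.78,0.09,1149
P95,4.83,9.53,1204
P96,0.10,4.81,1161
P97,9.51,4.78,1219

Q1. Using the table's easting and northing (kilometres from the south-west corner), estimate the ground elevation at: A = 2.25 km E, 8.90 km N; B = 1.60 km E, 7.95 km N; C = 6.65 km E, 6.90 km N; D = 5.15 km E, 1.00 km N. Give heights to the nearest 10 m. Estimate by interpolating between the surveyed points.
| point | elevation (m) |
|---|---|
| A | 1210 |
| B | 1180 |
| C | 1210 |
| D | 1190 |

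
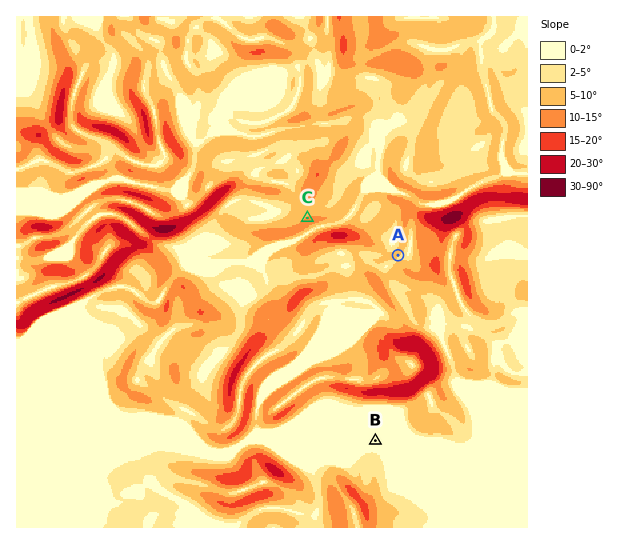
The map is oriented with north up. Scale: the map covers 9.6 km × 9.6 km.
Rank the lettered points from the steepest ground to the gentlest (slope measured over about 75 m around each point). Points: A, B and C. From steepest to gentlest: C A B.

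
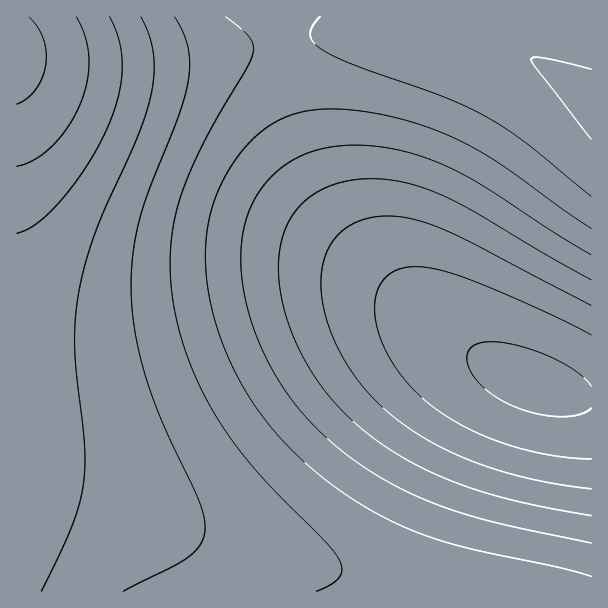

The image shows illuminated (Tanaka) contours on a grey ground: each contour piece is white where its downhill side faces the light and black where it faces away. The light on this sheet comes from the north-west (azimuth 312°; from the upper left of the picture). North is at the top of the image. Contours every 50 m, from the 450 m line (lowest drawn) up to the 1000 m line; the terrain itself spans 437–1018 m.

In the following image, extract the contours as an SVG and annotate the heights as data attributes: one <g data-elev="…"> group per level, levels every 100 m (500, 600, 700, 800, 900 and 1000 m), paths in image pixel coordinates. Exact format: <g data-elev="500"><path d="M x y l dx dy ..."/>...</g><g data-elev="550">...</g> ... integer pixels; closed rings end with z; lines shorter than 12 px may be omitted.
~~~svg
<g data-elev="500"><path d="M591 459l-42-4-42-10-39-16-33-21-26-24-21-28-7-15-4-15-2-14 0-13 6-16 12-11 15-5 21 1 26 6 33 13 61 27 42 21"/></g><g data-elev="600"><path d="M591 516l-75-15-57-17-27-11-24-12-22-14-22-16-20-18-16-18-15-21-13-23-10-24-7-22-4-23 0-22 2-18 6-17 9-14 12-12 14-10 17-6 20-4 21 0 33 6 36 13 142 82"/></g><g data-elev="700"><path d="M591 576l-33-9-93-20-45-13-27-12-27-14-25-17-24-18-25-23-22-24-18-24-15-27-14-30-10-30-6-30-2-28 2-29 7-25 11-26 15-24 17-18 19-13 21-9 23-4 28 1 35 5 34 9 32 12 24 11 24 15 94 66"/></g><g data-elev="800"><path d="M123 591l51-25 15-9 11-12 5-14-1-13-5-17-34-73-17-45-11-42-5-39 0-41 7-40 10-32 30-75 9-34 2-17-2-16-5-15-8-15"/><path d="M591 69l-45-11-10-1-5 2 5 9 55 71"/></g><g data-elev="900"><path d="M17 233l10-4 11-6 25-25 26-35 19-37 10-30 4-28-3-27-9-24"/></g><g data-elev="1000"><path d="M17 104l10-6 9-9 6-11 4-13 0-14-3-12-5-12-9-10"/></g>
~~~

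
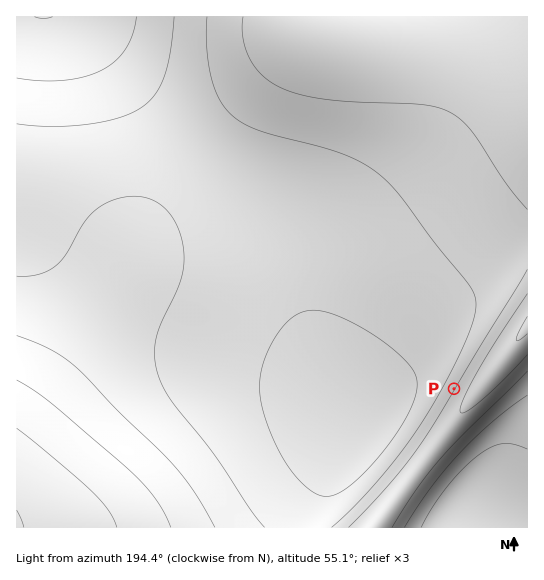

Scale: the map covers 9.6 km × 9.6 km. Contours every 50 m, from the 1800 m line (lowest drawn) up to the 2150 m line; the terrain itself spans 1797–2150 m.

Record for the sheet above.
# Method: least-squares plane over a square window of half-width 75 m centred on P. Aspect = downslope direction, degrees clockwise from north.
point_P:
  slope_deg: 14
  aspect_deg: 120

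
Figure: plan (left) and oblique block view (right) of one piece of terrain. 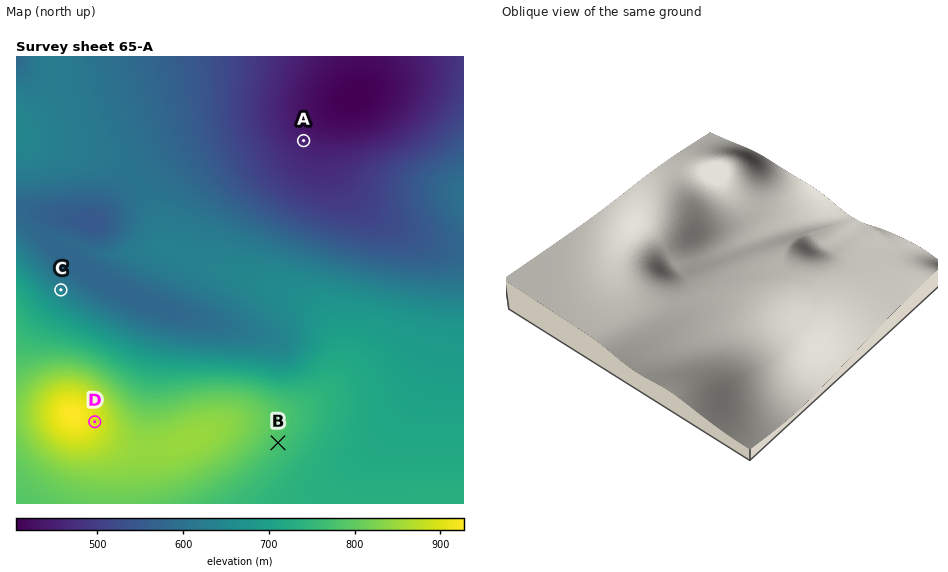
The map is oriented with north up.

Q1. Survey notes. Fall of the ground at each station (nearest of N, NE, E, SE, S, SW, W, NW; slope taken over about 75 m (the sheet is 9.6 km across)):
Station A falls NE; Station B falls SE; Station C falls NE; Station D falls E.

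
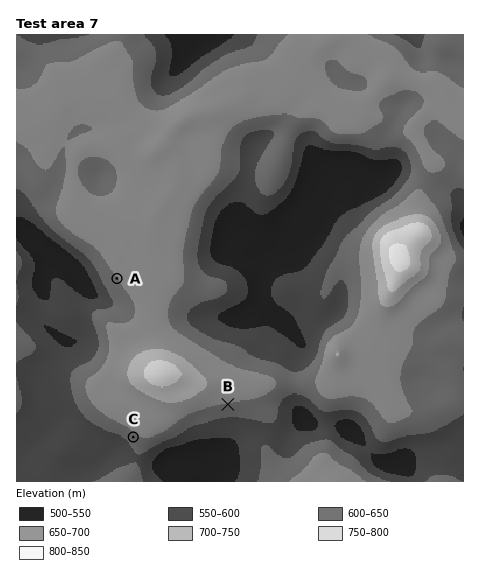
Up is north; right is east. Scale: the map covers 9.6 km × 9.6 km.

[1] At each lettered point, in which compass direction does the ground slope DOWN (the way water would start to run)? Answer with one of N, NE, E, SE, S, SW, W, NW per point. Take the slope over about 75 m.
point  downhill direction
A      SW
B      S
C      SW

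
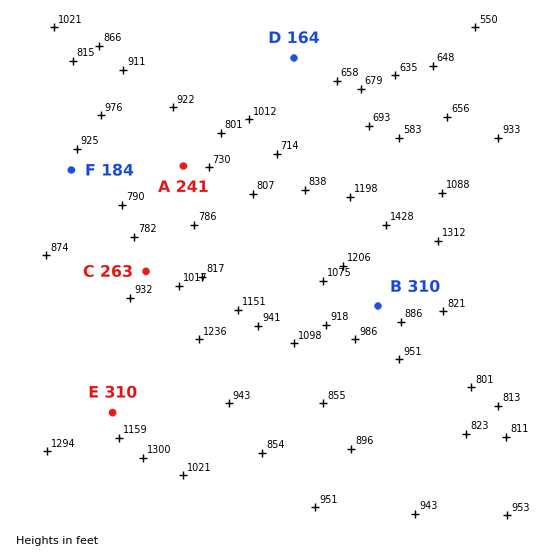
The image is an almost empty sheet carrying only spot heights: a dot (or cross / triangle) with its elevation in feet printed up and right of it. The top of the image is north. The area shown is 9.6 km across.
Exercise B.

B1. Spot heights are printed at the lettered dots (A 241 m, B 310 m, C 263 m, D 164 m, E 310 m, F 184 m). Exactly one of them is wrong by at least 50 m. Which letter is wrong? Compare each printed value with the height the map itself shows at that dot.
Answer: F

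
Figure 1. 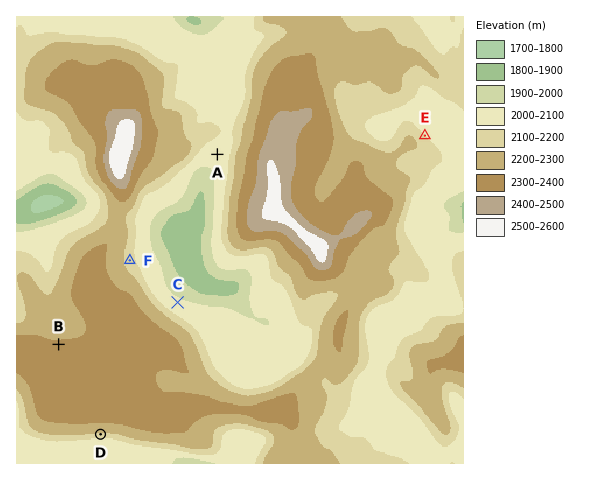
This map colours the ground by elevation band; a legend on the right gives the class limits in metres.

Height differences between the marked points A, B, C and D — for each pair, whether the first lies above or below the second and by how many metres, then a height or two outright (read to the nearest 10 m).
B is above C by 270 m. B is above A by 260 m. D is above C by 140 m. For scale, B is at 2300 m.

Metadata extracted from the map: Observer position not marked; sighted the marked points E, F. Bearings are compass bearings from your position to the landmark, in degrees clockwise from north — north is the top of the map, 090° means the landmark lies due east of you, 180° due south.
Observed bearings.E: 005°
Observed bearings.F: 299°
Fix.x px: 401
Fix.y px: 411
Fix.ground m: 2060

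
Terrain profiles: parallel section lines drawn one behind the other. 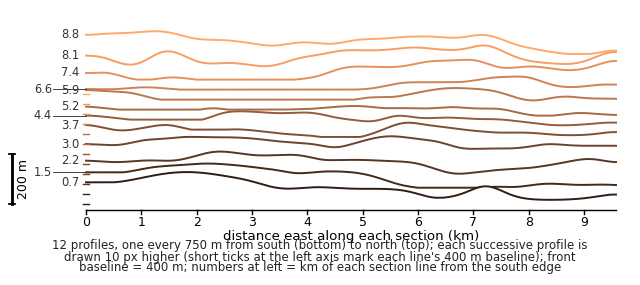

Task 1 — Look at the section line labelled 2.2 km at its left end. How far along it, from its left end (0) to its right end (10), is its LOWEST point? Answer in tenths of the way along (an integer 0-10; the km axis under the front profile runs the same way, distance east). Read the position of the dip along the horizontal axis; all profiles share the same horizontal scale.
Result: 7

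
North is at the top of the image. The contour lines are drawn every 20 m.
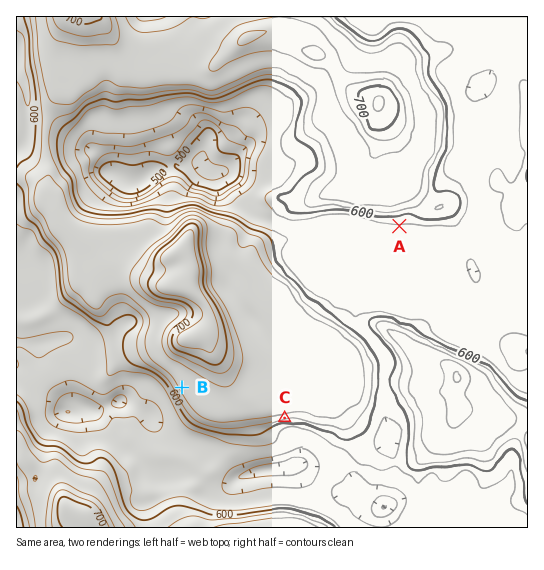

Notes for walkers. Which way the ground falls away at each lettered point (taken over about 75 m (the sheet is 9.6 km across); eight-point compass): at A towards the S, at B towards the SW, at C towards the S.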